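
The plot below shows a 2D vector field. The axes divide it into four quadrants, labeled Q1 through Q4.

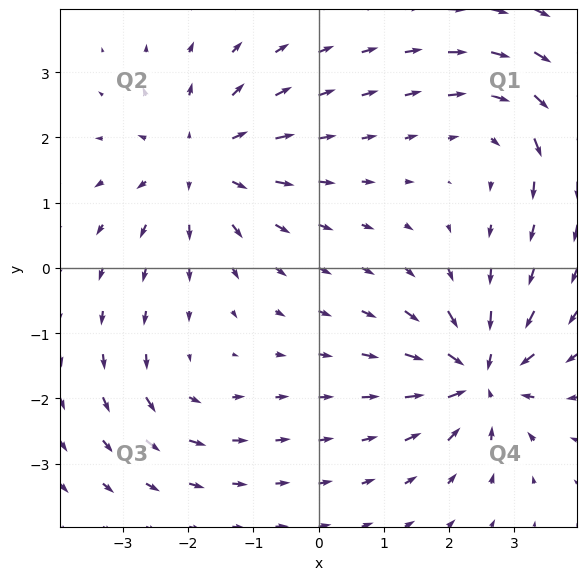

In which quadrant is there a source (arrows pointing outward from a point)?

Q2

The source sits at approximately (-1.8, 1.6), which lies in quadrant Q2. The divergence there is about +5, positive as expected for a source.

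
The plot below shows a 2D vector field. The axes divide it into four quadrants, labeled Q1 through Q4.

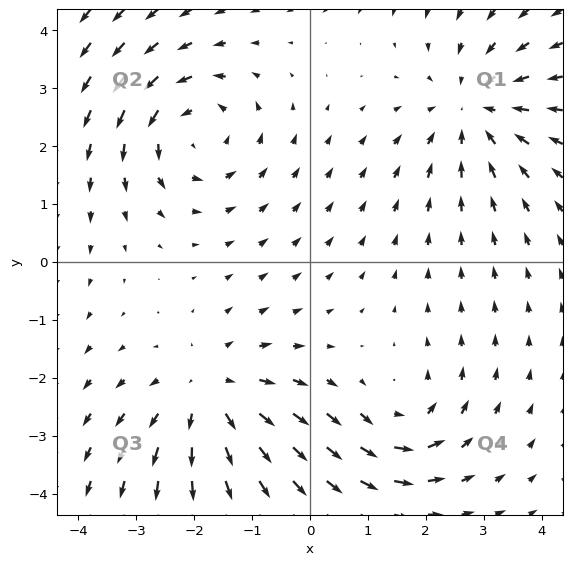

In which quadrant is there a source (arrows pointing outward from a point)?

Q3

The source sits at approximately (-1.7, -2.3), which lies in quadrant Q3. The divergence there is about +4, positive as expected for a source.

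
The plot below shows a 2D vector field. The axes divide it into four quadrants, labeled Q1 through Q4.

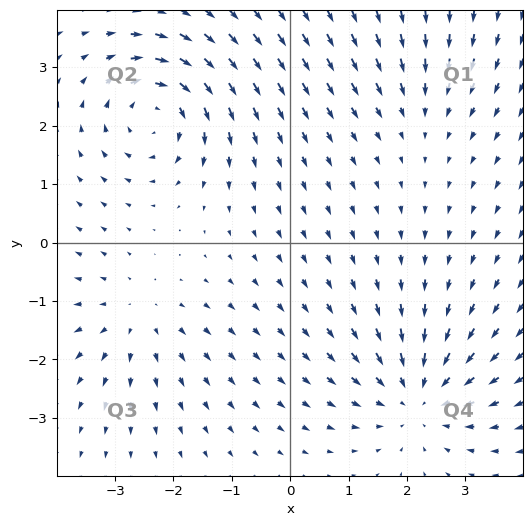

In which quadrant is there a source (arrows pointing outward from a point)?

The source sits at approximately (-2.6, -1.3), which lies in quadrant Q3. The divergence there is about +3, positive as expected for a source.

Q3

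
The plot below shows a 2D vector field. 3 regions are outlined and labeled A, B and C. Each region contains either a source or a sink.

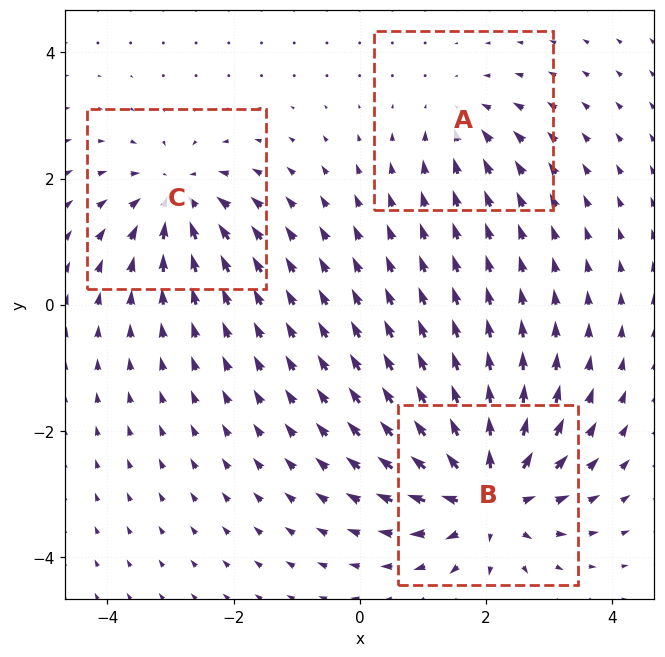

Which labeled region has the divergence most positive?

Divergence at each region's feature centre — A: about -2, B: about +6, C: about -4. Region B is most positive.

B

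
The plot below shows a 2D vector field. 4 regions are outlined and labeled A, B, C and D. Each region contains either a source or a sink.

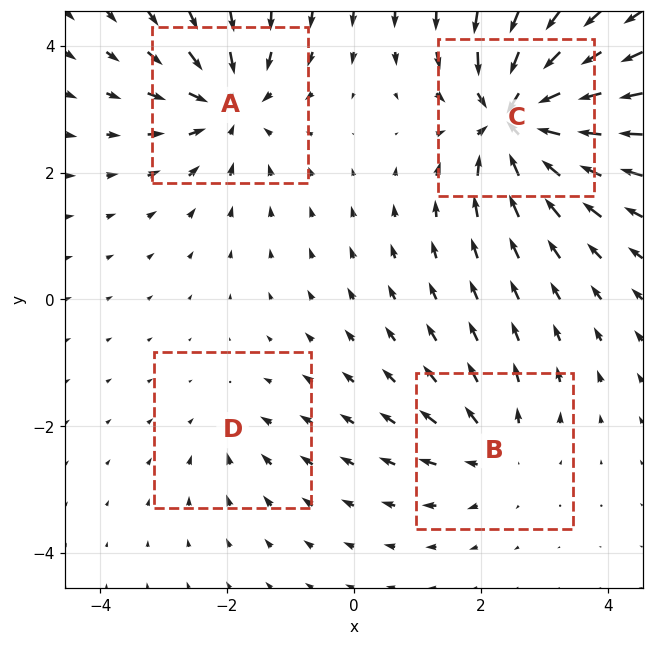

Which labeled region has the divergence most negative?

Divergence at each region's feature centre — A: about -6, B: about +4, C: about -9, D: about -2. Region C is most negative.

C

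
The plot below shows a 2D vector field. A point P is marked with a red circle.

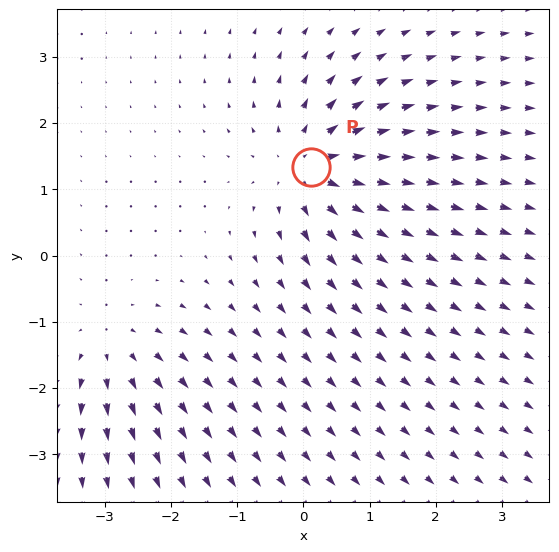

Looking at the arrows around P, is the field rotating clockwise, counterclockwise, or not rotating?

Near P at (0.1, 1.3) the arrows show no circulation. The curl there is ≈0.

not rotating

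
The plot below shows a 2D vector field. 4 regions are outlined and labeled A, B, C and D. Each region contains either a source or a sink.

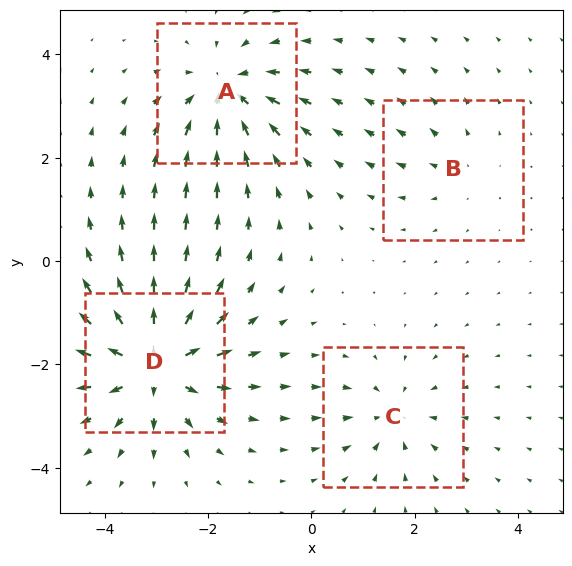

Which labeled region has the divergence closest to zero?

Divergence at each region's feature centre — A: about -6, B: about +2, C: about -4, D: about +8. Region B is closest to zero.

B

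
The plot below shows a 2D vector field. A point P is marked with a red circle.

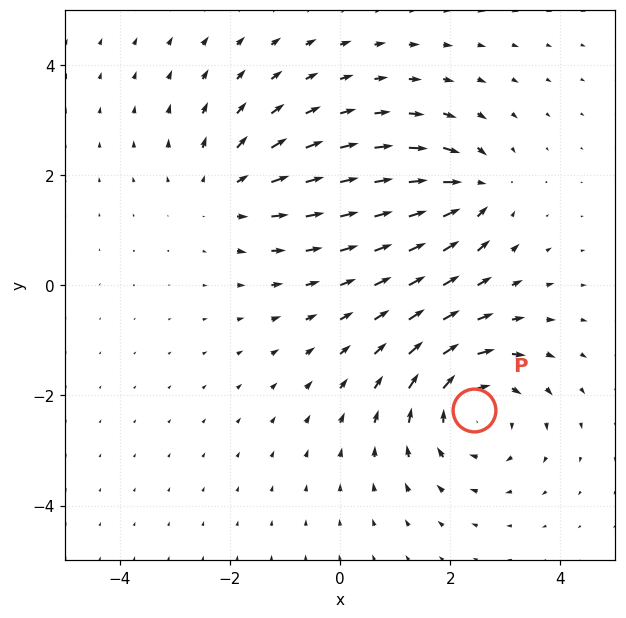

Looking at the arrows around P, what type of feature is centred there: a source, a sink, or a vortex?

At P (2.4, -2.3) the arrows circulate clockwise. Divergence ≈0, curl about -4 — near-zero divergence with nonzero curl is a vortex.

vortex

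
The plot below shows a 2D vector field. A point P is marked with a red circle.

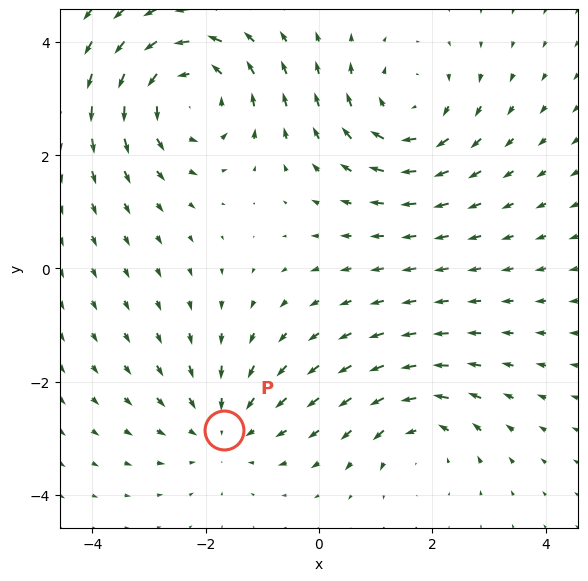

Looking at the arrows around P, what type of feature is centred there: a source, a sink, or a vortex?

At P (-1.7, -2.8) the arrows converge inward. Divergence about -3, curl ≈0 — negative divergence with near-zero curl is a sink.

sink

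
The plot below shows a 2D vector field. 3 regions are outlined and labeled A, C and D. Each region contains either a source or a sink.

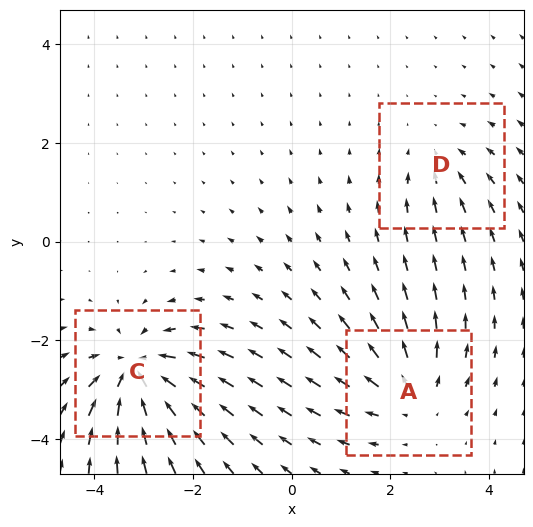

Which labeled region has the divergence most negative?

C

Divergence at each region's feature centre — A: about +4, C: about -5, D: about -2. Region C is most negative.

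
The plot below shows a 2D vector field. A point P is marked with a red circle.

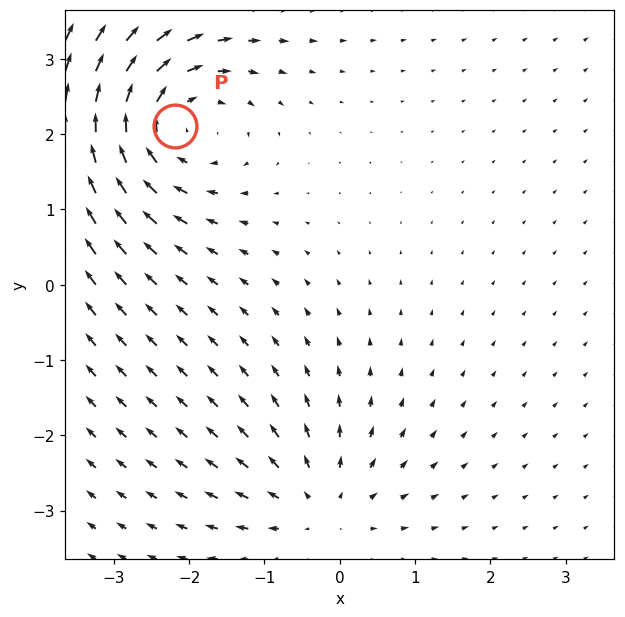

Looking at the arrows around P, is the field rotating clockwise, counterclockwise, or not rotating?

Near P at (-2.2, 2.1) the arrows circulate clockwise. The curl (z-component) there is about -4; negative curl means clockwise rotation.

clockwise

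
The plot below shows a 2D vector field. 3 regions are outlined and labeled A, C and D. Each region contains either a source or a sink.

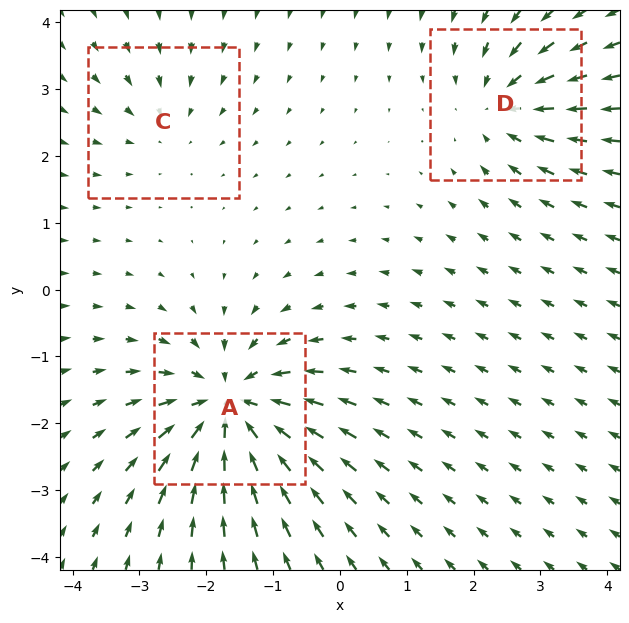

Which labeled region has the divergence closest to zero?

Divergence at each region's feature centre — A: about -6, C: about -2, D: about -4. Region C is closest to zero.

C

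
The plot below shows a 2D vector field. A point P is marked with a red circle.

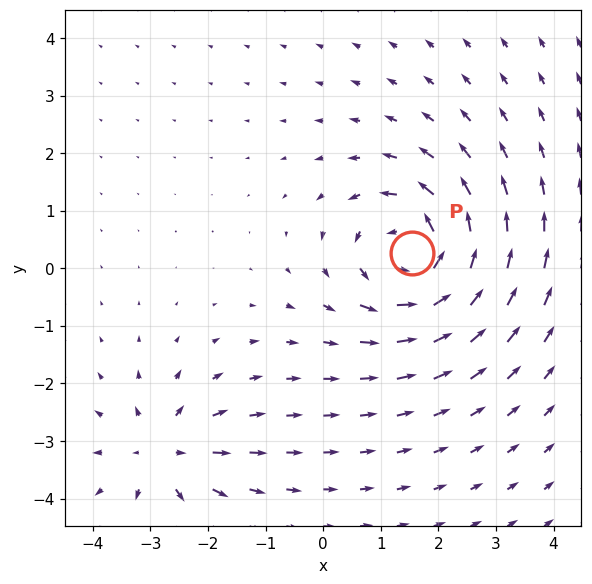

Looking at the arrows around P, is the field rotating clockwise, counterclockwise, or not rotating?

Near P at (1.5, 0.3) the arrows circulate counterclockwise. The curl (z-component) there is about +5; positive curl means counterclockwise rotation.

counterclockwise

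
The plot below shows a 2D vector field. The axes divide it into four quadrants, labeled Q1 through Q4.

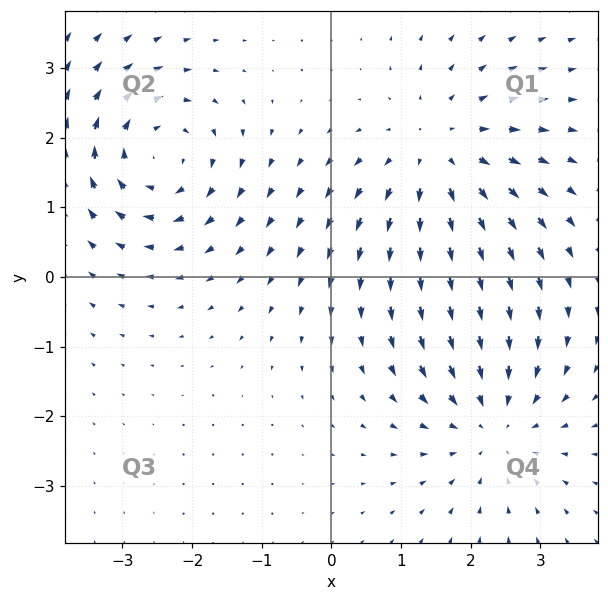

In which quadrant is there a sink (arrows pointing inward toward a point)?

The sink sits at approximately (2.3, -2.1), which lies in quadrant Q4. The divergence there is about -4, negative as expected for a sink.

Q4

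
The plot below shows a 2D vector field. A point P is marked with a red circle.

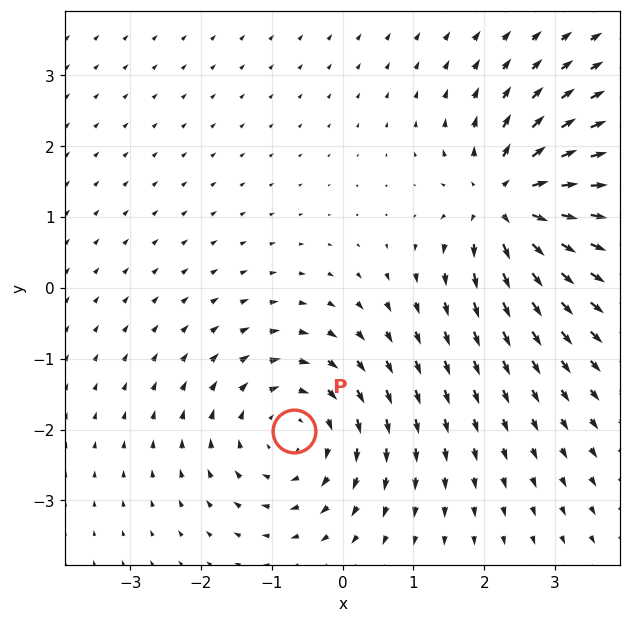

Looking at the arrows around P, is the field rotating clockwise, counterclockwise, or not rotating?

clockwise

Near P at (-0.7, -2.0) the arrows circulate clockwise. The curl (z-component) there is about -4; negative curl means clockwise rotation.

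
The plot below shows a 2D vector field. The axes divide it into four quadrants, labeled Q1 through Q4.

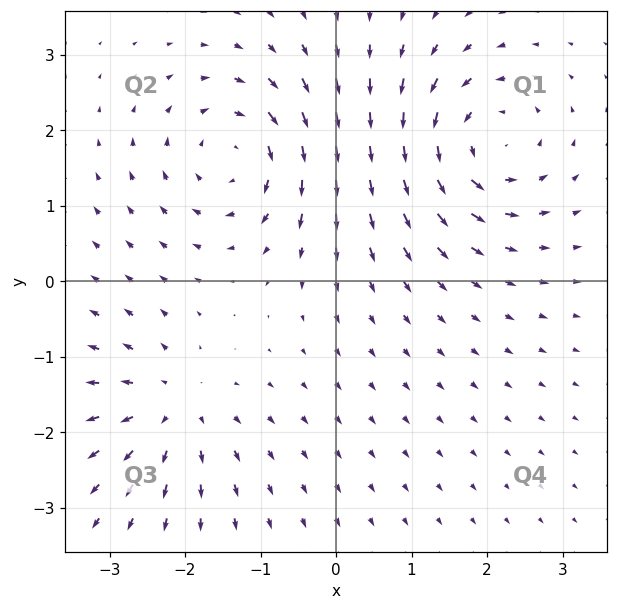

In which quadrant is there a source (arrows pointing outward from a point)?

The source sits at approximately (-2.2, -1.7), which lies in quadrant Q3. The divergence there is about +4, positive as expected for a source.

Q3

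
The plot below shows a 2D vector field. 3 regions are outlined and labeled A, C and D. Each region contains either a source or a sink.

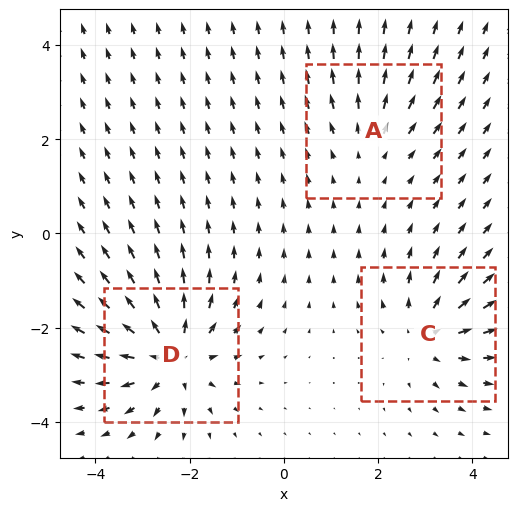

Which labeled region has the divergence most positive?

D

Divergence at each region's feature centre — A: about +2, C: about +4, D: about +5. Region D is most positive.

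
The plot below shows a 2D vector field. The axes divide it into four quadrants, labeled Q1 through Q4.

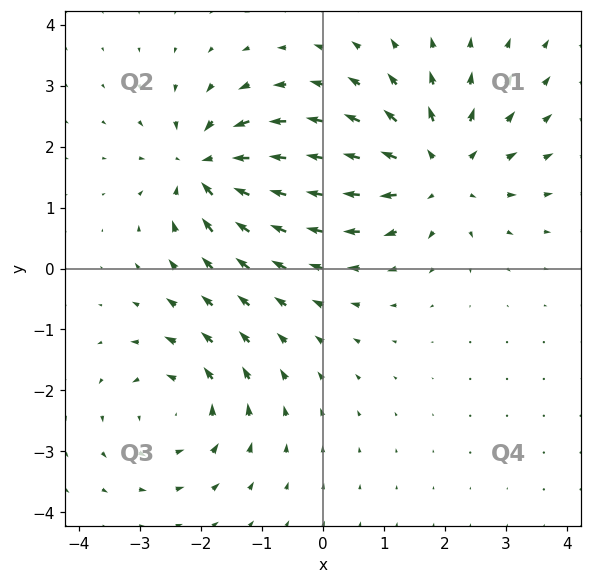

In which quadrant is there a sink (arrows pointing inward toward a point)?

The sink sits at approximately (-1.9, 1.7), which lies in quadrant Q2. The divergence there is about -6, negative as expected for a sink.

Q2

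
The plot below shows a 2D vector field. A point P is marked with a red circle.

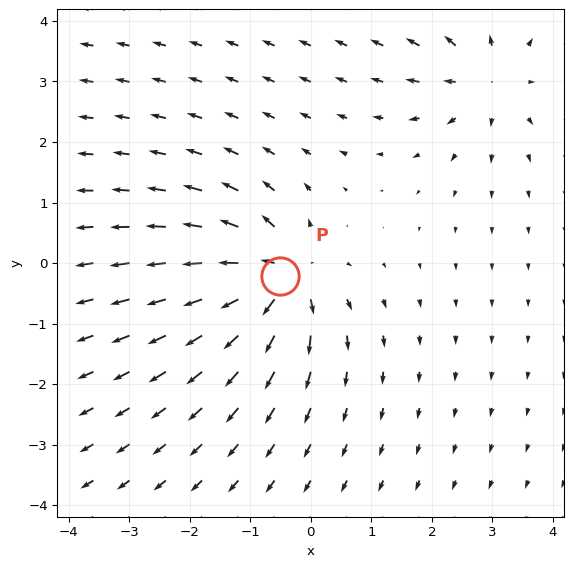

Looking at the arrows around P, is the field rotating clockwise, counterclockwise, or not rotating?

Near P at (-0.5, -0.2) the arrows show no circulation. The curl there is ≈0.

not rotating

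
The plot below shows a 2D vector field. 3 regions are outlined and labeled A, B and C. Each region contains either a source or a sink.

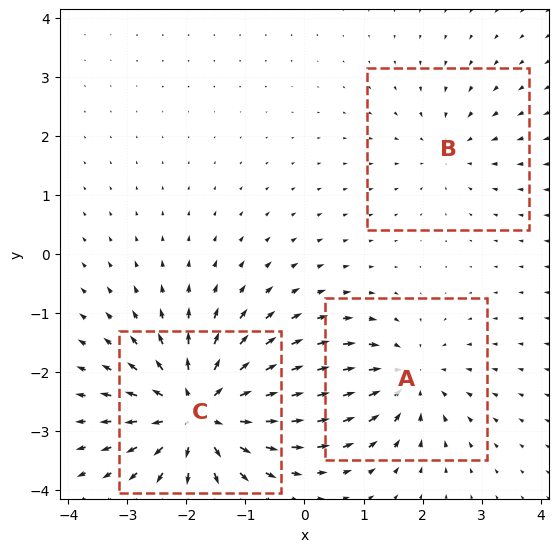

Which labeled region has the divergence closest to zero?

Divergence at each region's feature centre — A: about -3, B: about -2, C: about +6. Region B is closest to zero.

B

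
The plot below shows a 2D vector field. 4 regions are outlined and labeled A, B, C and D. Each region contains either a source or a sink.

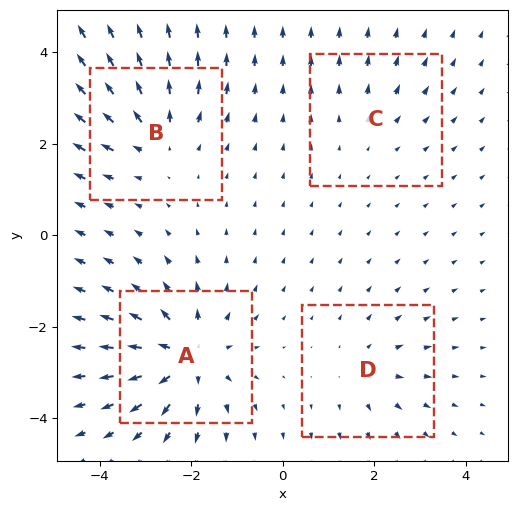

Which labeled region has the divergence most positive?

Divergence at each region's feature centre — A: about +7, B: about +5, C: about +2, D: about +3. Region A is most positive.

A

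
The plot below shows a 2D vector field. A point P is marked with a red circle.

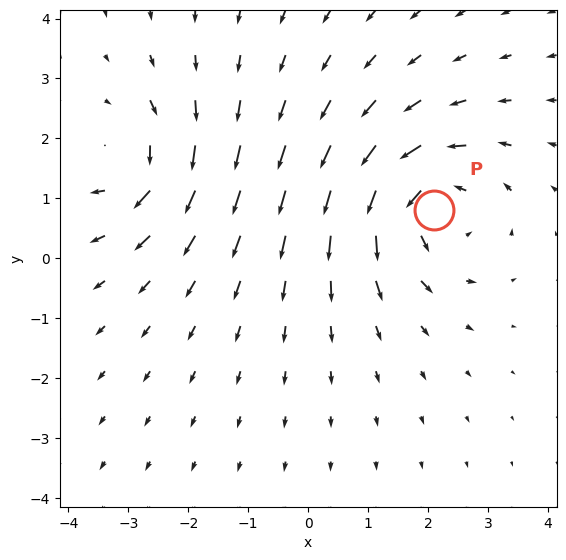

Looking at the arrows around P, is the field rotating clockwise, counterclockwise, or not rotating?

counterclockwise

Near P at (2.1, 0.8) the arrows circulate counterclockwise. The curl (z-component) there is about +4; positive curl means counterclockwise rotation.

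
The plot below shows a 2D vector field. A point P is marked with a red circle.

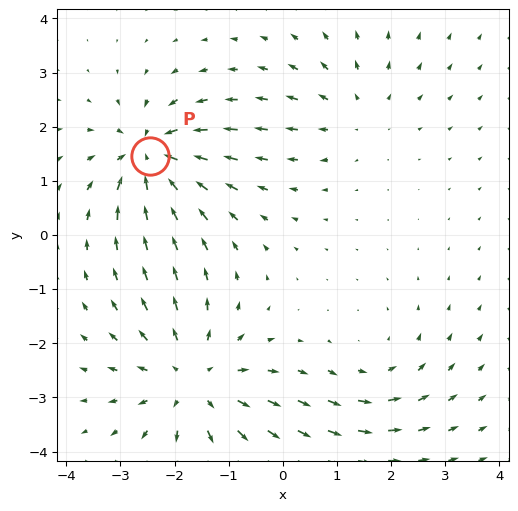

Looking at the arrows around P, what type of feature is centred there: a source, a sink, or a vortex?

sink

At P (-2.4, 1.5) the arrows converge inward. Divergence about -5, curl ≈0 — negative divergence with near-zero curl is a sink.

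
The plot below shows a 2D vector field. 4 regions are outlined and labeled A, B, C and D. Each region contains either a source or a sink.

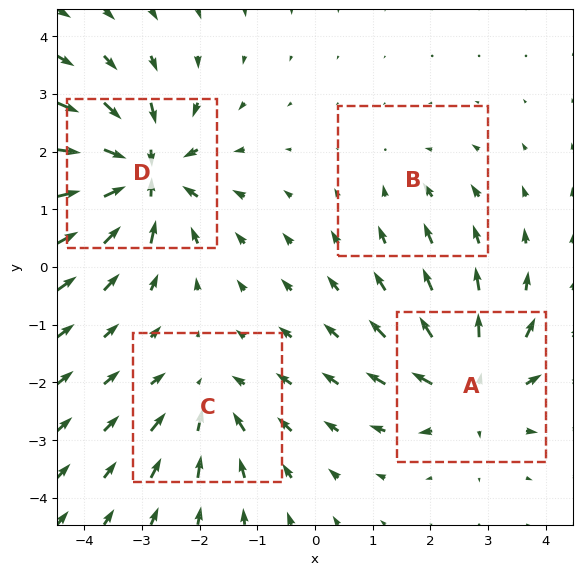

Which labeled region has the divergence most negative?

D

Divergence at each region's feature centre — A: about +6, B: about -2, C: about -4, D: about -8. Region D is most negative.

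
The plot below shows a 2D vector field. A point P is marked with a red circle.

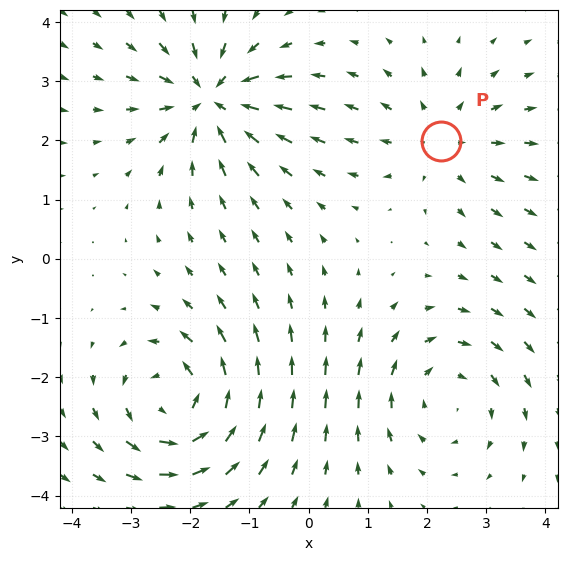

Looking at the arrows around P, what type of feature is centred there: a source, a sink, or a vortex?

source

At P (2.2, 2.0) the arrows spread outward. Divergence about +2, curl ≈0 — positive divergence with near-zero curl is a source.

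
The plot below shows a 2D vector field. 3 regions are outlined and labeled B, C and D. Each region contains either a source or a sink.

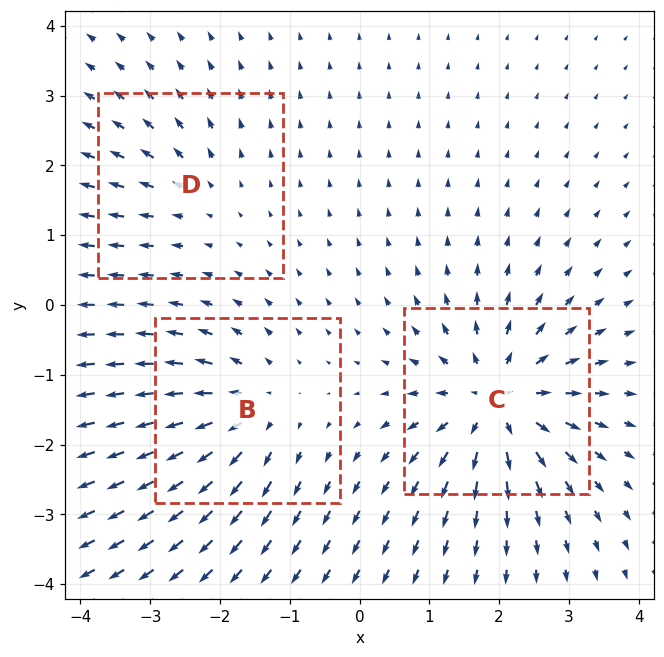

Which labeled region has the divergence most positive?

Divergence at each region's feature centre — B: about +4, C: about +6, D: about +2. Region C is most positive.

C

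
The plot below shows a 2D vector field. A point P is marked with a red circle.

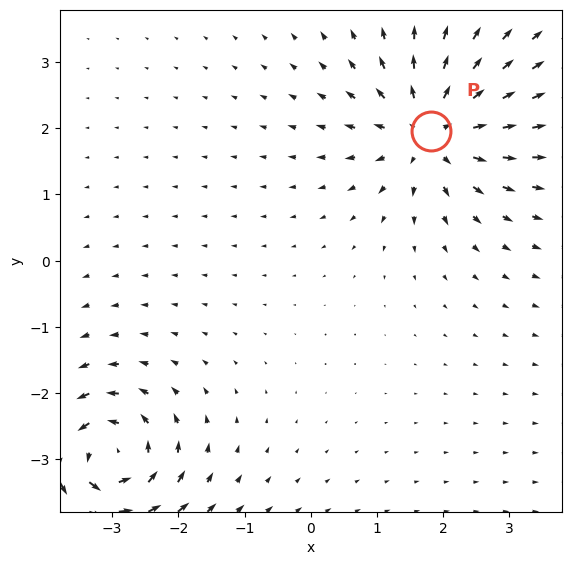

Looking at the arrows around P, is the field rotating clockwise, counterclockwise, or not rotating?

Near P at (1.8, 2.0) the arrows show no circulation. The curl there is ≈0.

not rotating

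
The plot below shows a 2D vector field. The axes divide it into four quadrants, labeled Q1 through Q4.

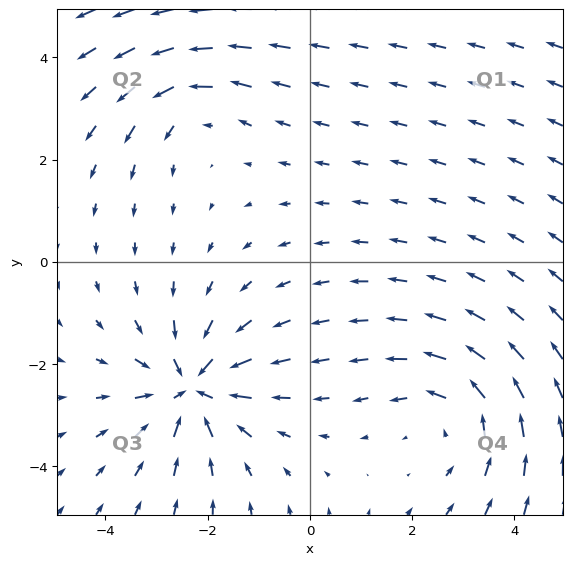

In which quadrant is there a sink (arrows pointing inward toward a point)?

The sink sits at approximately (-2.3, -2.5), which lies in quadrant Q3. The divergence there is about -5, negative as expected for a sink.

Q3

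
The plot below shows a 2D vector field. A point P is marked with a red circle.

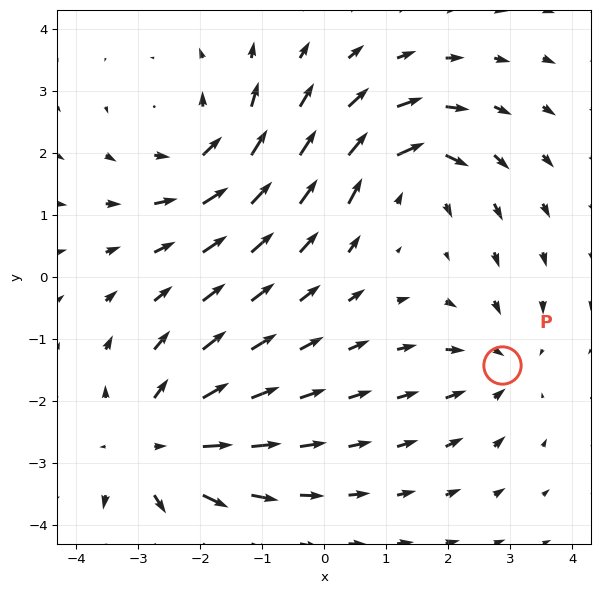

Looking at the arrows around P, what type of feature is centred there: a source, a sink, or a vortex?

At P (2.9, -1.4) the arrows converge inward. Divergence about -3, curl ≈0 — negative divergence with near-zero curl is a sink.

sink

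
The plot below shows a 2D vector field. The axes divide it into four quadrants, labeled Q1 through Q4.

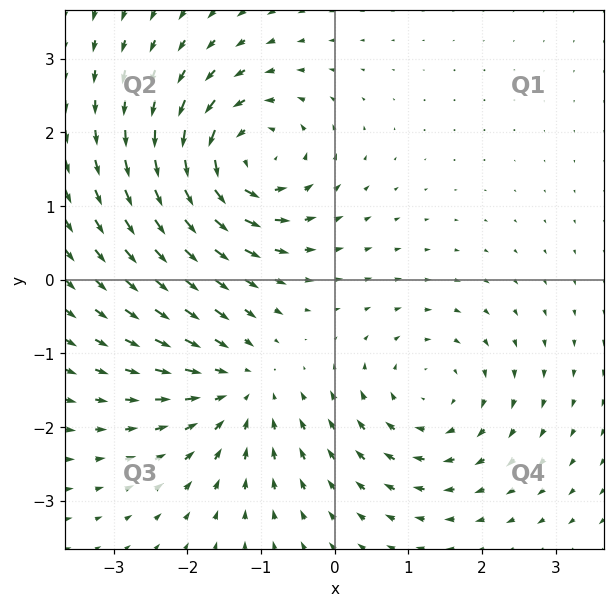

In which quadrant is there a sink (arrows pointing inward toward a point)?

The sink sits at approximately (-1.3, -1.5), which lies in quadrant Q3. The divergence there is about -4, negative as expected for a sink.

Q3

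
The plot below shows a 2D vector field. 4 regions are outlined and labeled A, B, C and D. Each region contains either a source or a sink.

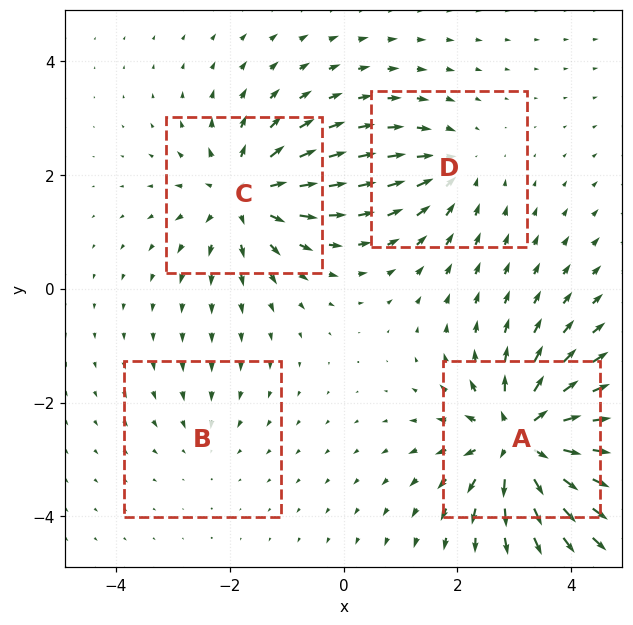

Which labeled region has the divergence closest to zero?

B

Divergence at each region's feature centre — A: about +9, B: about -2, C: about +6, D: about -4. Region B is closest to zero.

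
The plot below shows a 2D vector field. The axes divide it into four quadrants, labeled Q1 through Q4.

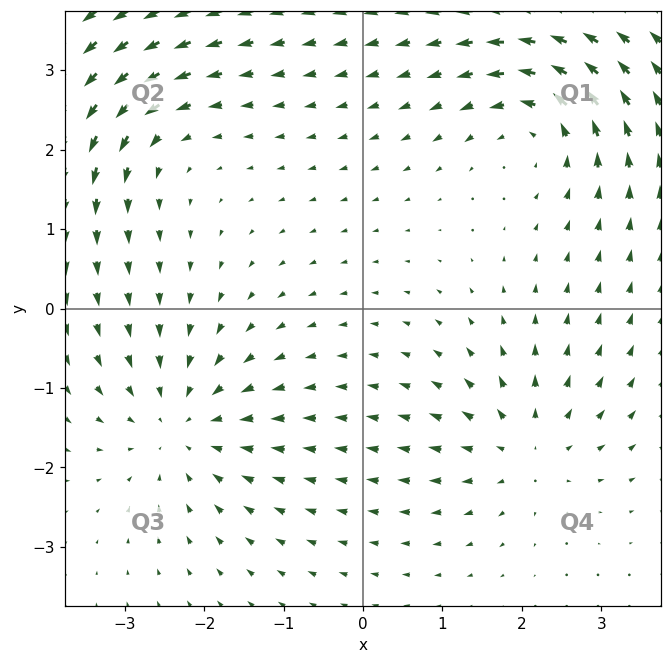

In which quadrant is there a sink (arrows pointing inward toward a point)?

Q3

The sink sits at approximately (-2.3, -1.5), which lies in quadrant Q3. The divergence there is about -3, negative as expected for a sink.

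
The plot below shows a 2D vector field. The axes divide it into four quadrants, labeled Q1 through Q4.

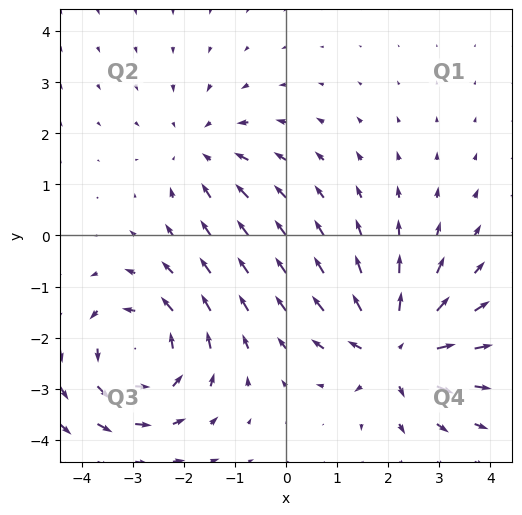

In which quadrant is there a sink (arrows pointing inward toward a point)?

The sink sits at approximately (-1.7, 1.6), which lies in quadrant Q2. The divergence there is about -3, negative as expected for a sink.

Q2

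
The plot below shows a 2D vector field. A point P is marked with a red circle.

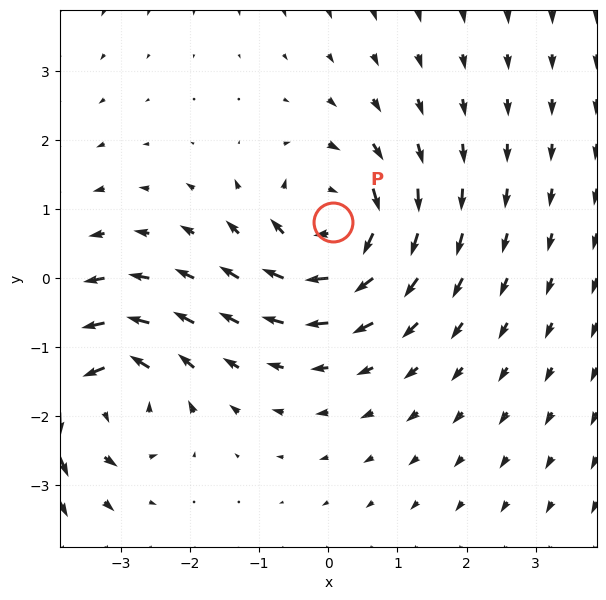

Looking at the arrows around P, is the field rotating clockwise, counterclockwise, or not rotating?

clockwise

Near P at (0.1, 0.8) the arrows circulate clockwise. The curl (z-component) there is about -5; negative curl means clockwise rotation.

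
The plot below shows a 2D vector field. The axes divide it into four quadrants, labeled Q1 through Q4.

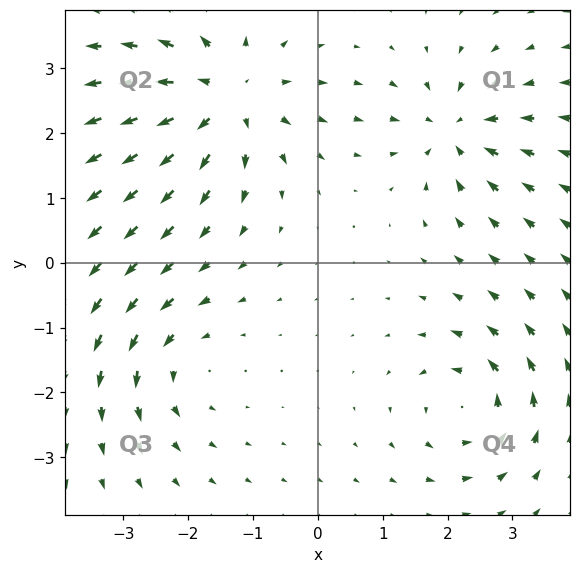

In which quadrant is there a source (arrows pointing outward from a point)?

Q2

The source sits at approximately (-1.4, 2.6), which lies in quadrant Q2. The divergence there is about +4, positive as expected for a source.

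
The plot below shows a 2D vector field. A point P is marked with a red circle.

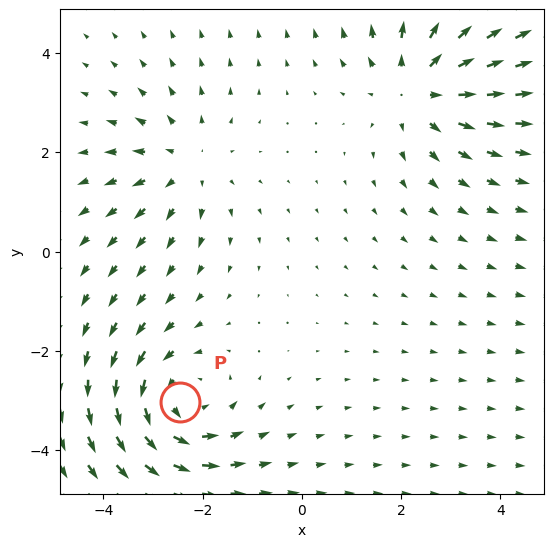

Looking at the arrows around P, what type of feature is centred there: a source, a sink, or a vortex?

vortex

At P (-2.5, -3.0) the arrows circulate counterclockwise. Divergence ≈0, curl about +4 — near-zero divergence with nonzero curl is a vortex.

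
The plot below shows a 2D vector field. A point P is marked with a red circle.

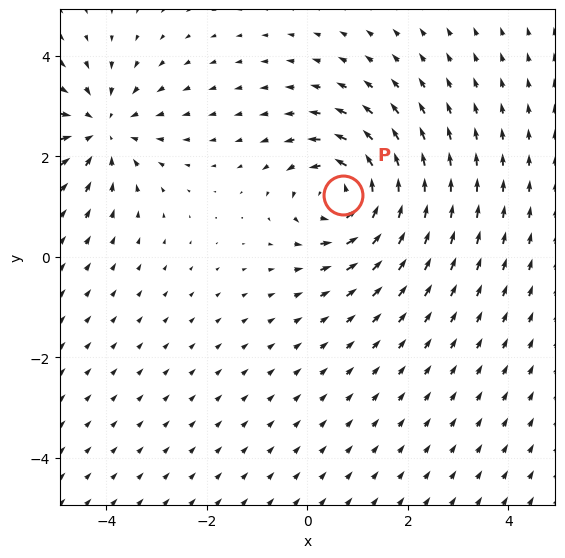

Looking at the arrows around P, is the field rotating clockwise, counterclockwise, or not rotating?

Near P at (0.7, 1.2) the arrows circulate counterclockwise. The curl (z-component) there is about +5; positive curl means counterclockwise rotation.

counterclockwise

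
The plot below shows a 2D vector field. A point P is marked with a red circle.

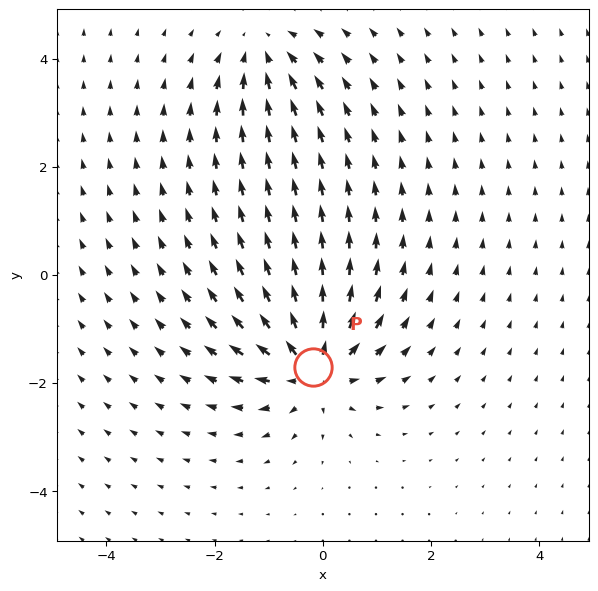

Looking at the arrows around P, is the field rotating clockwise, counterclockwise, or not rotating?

Near P at (-0.2, -1.7) the arrows show no circulation. The curl there is ≈0.

not rotating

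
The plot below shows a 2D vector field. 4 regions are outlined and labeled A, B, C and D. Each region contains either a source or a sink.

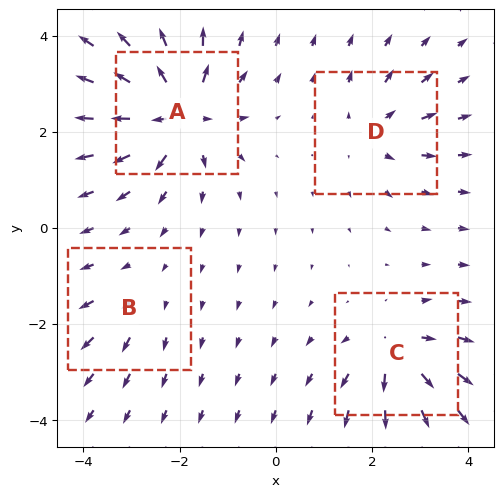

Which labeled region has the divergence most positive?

A

Divergence at each region's feature centre — A: about +8, B: about +3, C: about +6, D: about +4. Region A is most positive.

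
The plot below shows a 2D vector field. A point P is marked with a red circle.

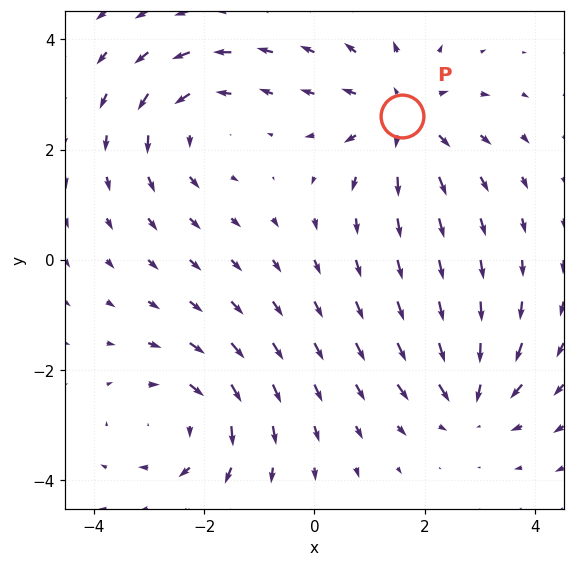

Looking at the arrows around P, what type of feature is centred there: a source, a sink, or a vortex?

At P (1.6, 2.6) the arrows spread outward. Divergence about +5, curl ≈0 — positive divergence with near-zero curl is a source.

source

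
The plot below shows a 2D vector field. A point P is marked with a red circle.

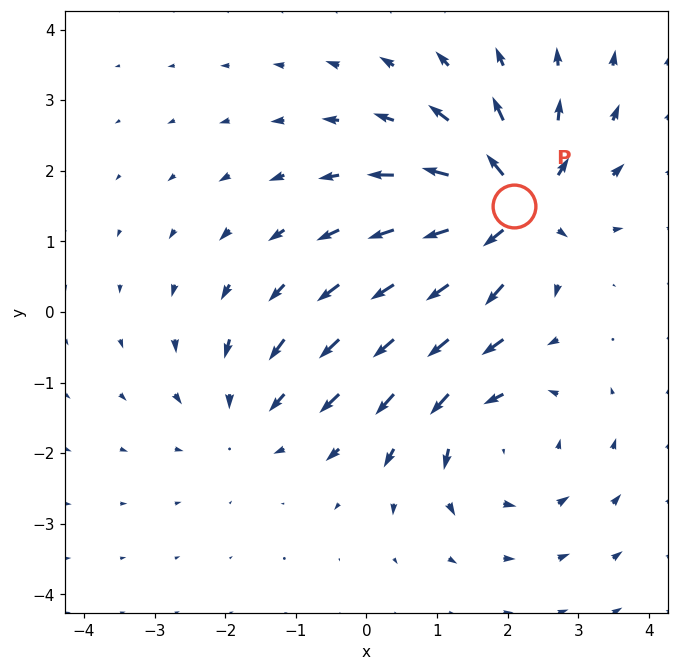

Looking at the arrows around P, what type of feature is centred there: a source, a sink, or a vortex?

source

At P (2.1, 1.5) the arrows spread outward. Divergence about +7, curl ≈0 — positive divergence with near-zero curl is a source.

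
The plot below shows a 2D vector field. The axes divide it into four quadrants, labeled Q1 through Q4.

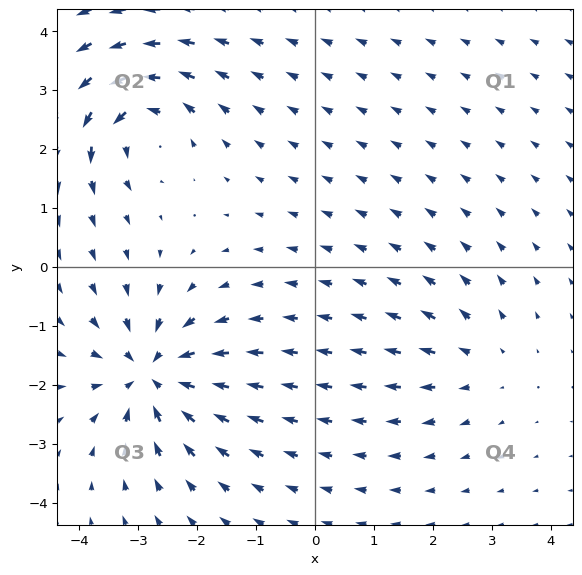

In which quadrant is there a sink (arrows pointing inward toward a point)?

The sink sits at approximately (-2.8, -1.8), which lies in quadrant Q3. The divergence there is about -6, negative as expected for a sink.

Q3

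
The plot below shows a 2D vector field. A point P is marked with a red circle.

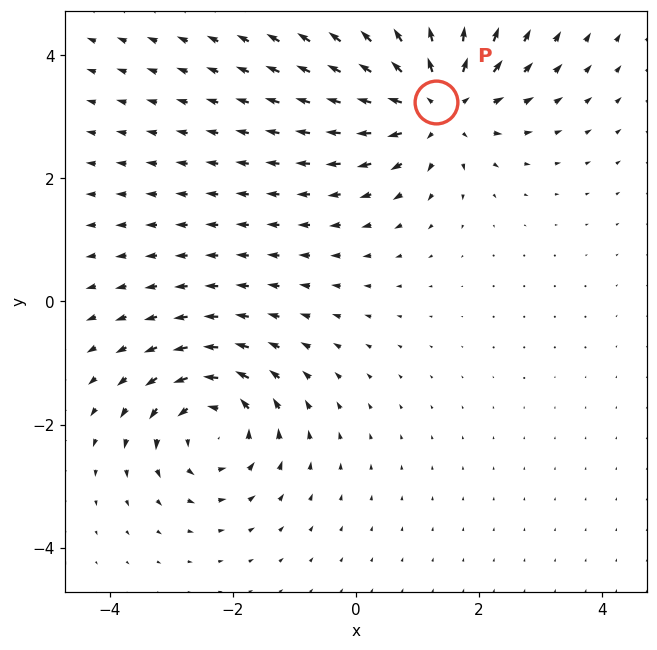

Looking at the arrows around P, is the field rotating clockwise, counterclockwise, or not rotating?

Near P at (1.3, 3.2) the arrows show no circulation. The curl there is ≈0.

not rotating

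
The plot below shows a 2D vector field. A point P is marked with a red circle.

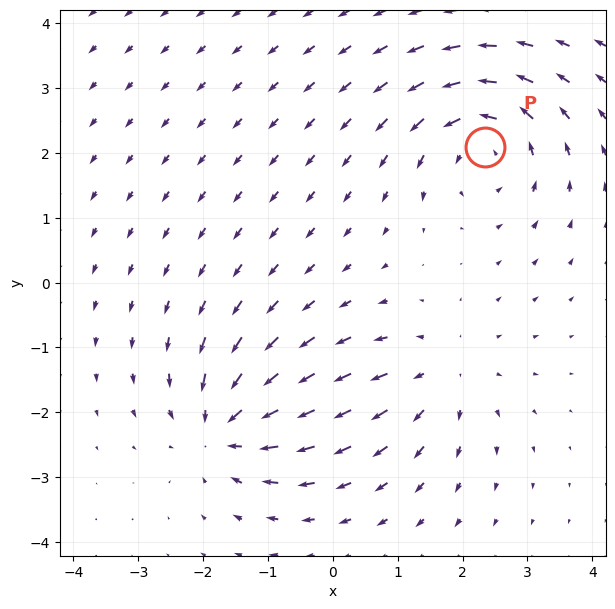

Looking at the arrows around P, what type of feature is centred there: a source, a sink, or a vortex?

At P (2.3, 2.1) the arrows circulate counterclockwise. Divergence ≈0, curl about +5 — near-zero divergence with nonzero curl is a vortex.

vortex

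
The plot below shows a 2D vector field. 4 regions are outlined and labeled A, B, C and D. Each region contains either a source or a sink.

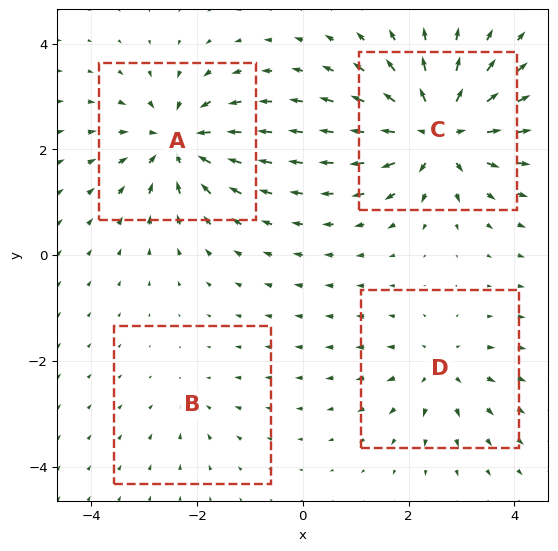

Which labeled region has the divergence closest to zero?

Divergence at each region's feature centre — A: about -6, B: about -2, C: about +8, D: about +4. Region B is closest to zero.

B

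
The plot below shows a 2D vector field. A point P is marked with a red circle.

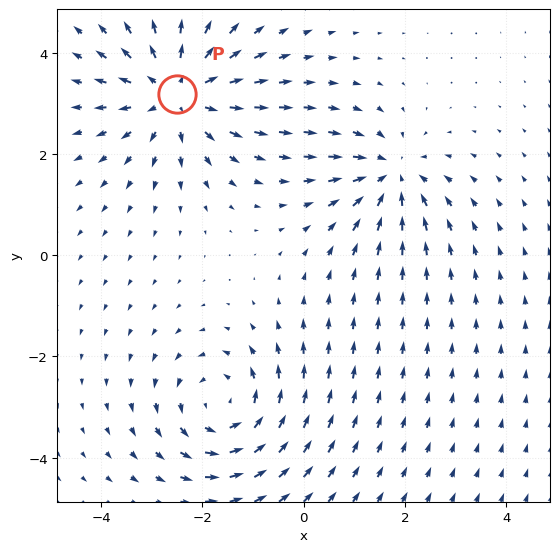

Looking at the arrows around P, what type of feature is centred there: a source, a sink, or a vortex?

At P (-2.5, 3.2) the arrows spread outward. Divergence about +4, curl ≈0 — positive divergence with near-zero curl is a source.

source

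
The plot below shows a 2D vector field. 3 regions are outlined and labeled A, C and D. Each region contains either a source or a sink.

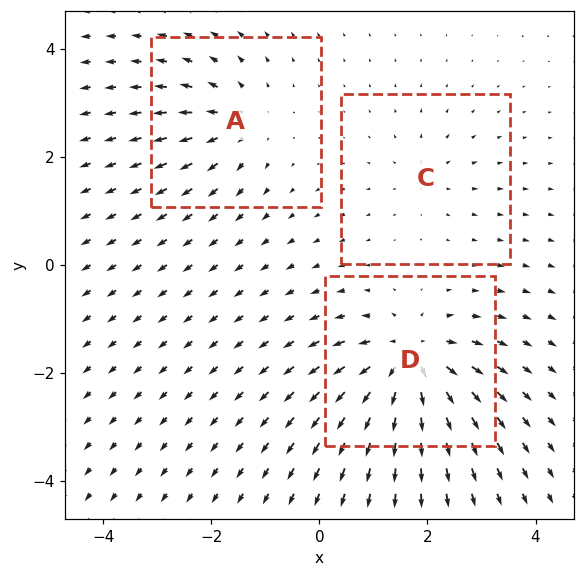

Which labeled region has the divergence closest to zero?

C

Divergence at each region's feature centre — A: about +4, C: about +2, D: about +6. Region C is closest to zero.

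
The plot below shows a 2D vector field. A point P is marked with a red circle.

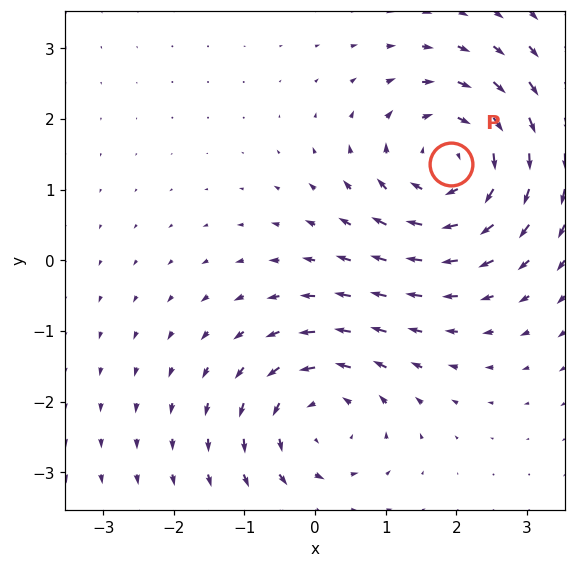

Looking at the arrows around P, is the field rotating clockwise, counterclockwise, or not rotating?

Near P at (1.9, 1.4) the arrows circulate clockwise. The curl (z-component) there is about -5; negative curl means clockwise rotation.

clockwise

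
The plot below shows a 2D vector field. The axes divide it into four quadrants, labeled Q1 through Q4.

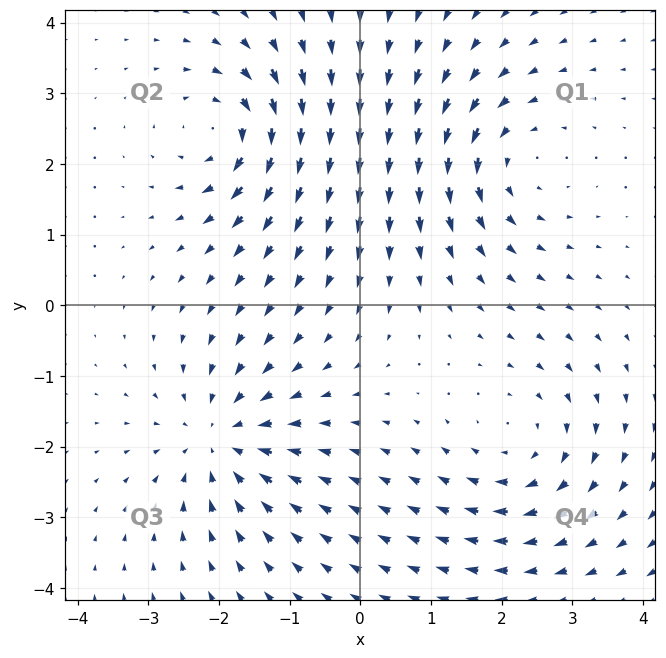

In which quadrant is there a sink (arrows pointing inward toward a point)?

Q3

The sink sits at approximately (-2.0, -1.9), which lies in quadrant Q3. The divergence there is about -5, negative as expected for a sink.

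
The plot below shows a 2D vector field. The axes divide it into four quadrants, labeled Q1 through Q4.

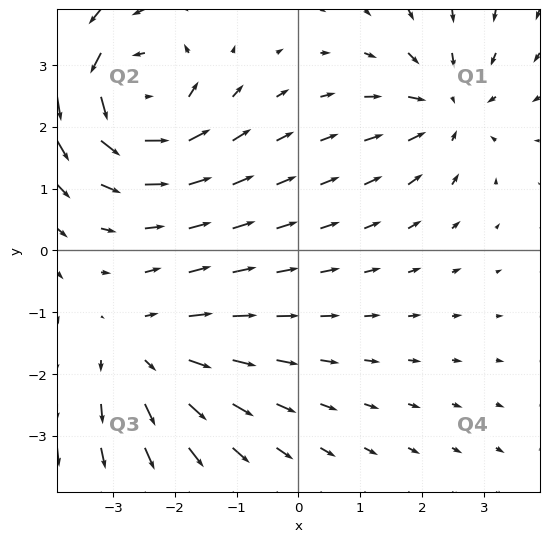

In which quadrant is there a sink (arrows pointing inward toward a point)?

Q1

The sink sits at approximately (2.4, 2.3), which lies in quadrant Q1. The divergence there is about -3, negative as expected for a sink.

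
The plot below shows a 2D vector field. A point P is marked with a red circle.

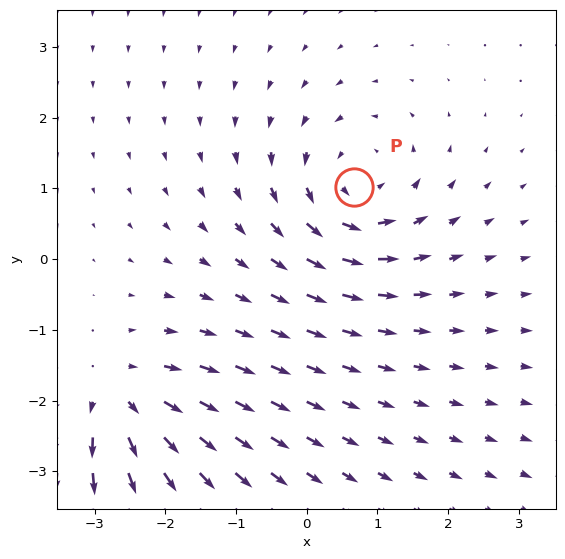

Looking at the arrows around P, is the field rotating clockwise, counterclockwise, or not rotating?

counterclockwise

Near P at (0.7, 1.0) the arrows circulate counterclockwise. The curl (z-component) there is about +5; positive curl means counterclockwise rotation.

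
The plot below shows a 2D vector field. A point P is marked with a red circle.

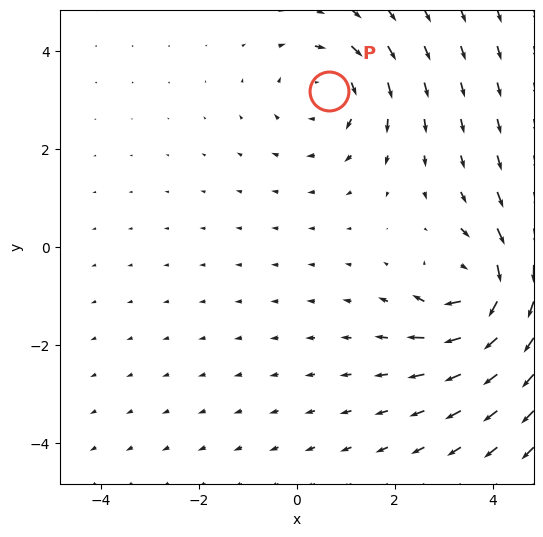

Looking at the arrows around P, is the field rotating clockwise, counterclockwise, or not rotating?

Near P at (0.7, 3.2) the arrows circulate clockwise. The curl (z-component) there is about -3; negative curl means clockwise rotation.

clockwise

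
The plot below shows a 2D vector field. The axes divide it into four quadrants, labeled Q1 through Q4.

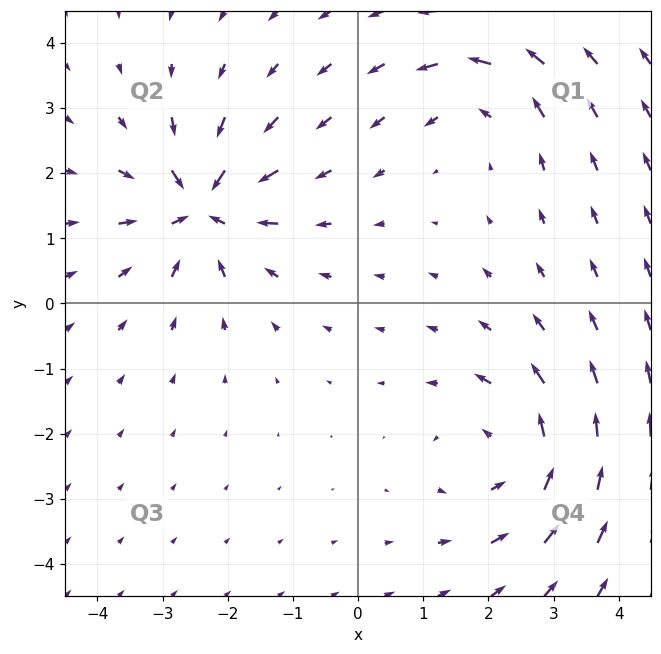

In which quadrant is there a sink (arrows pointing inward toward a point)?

Q2

The sink sits at approximately (-2.4, 1.5), which lies in quadrant Q2. The divergence there is about -7, negative as expected for a sink.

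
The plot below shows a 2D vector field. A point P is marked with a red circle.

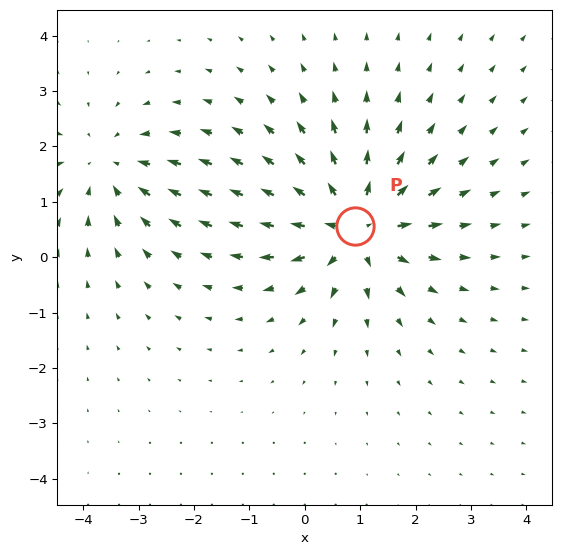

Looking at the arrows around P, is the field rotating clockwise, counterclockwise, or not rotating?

Near P at (0.9, 0.6) the arrows show no circulation. The curl there is ≈0.

not rotating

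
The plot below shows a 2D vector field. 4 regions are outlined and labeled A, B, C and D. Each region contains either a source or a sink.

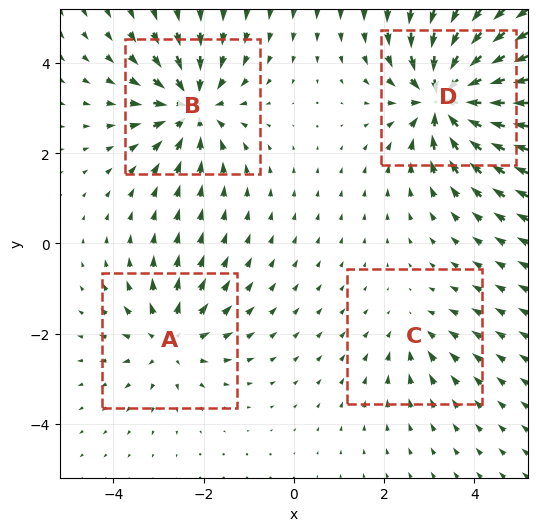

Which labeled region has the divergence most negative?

D

Divergence at each region's feature centre — A: about +4, B: about -5, C: about -2, D: about -8. Region D is most negative.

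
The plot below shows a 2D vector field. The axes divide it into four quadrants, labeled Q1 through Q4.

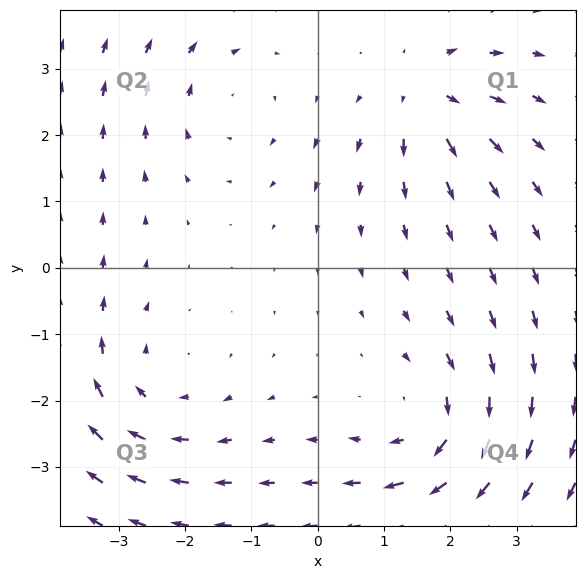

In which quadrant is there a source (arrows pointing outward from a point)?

The source sits at approximately (1.6, 2.6), which lies in quadrant Q1. The divergence there is about +4, positive as expected for a source.

Q1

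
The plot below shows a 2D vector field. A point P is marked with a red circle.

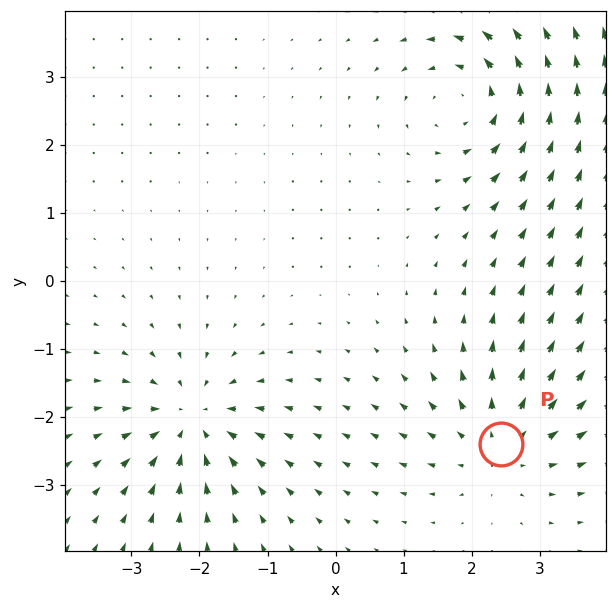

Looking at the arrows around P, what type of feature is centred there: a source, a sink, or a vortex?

At P (2.4, -2.4) the arrows spread outward. Divergence about +4, curl ≈0 — positive divergence with near-zero curl is a source.

source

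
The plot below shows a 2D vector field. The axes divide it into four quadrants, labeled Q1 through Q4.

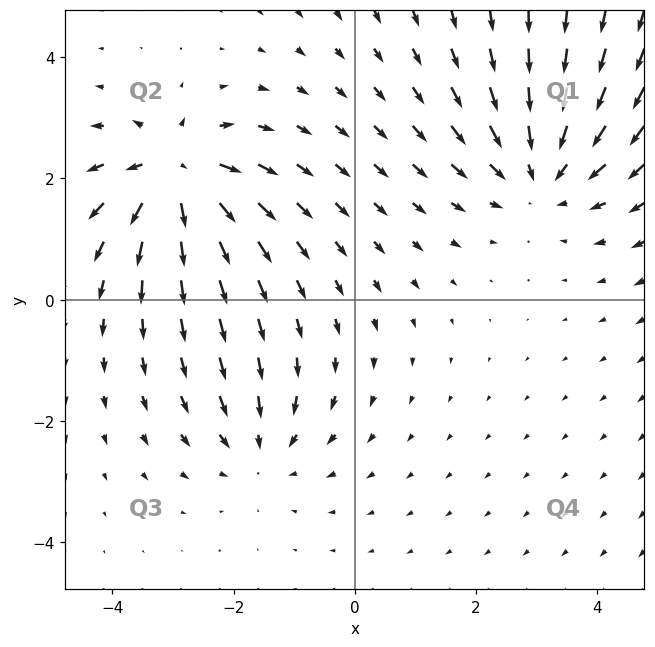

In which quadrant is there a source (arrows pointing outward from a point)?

The source sits at approximately (-3.0, 2.1), which lies in quadrant Q2. The divergence there is about +6, positive as expected for a source.

Q2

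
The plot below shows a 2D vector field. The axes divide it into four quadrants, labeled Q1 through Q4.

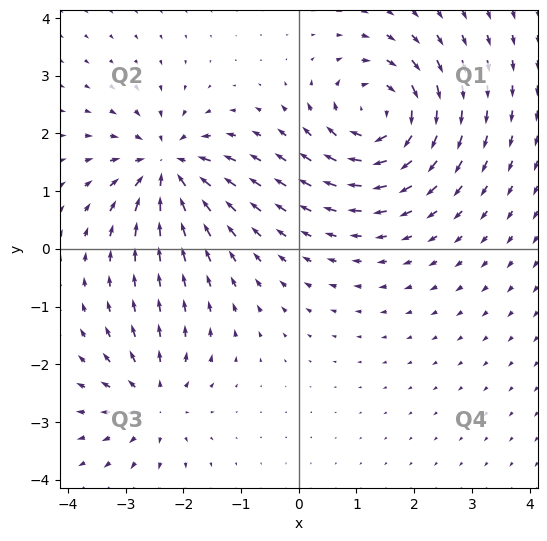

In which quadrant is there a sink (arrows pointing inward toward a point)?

The sink sits at approximately (-2.3, 1.4), which lies in quadrant Q2. The divergence there is about -5, negative as expected for a sink.

Q2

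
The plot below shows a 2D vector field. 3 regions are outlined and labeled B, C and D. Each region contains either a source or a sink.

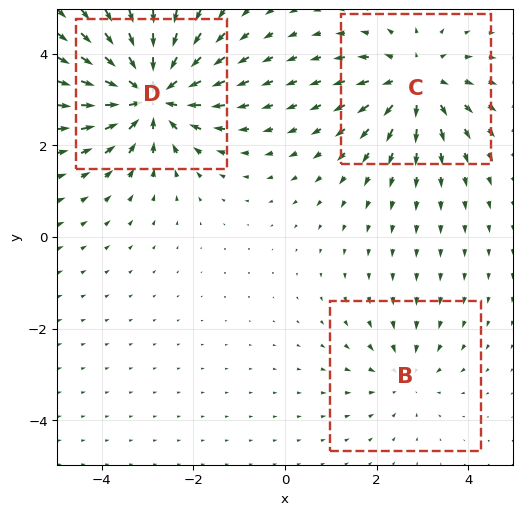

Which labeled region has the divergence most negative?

Divergence at each region's feature centre — B: about -2, C: about +3, D: about -5. Region D is most negative.

D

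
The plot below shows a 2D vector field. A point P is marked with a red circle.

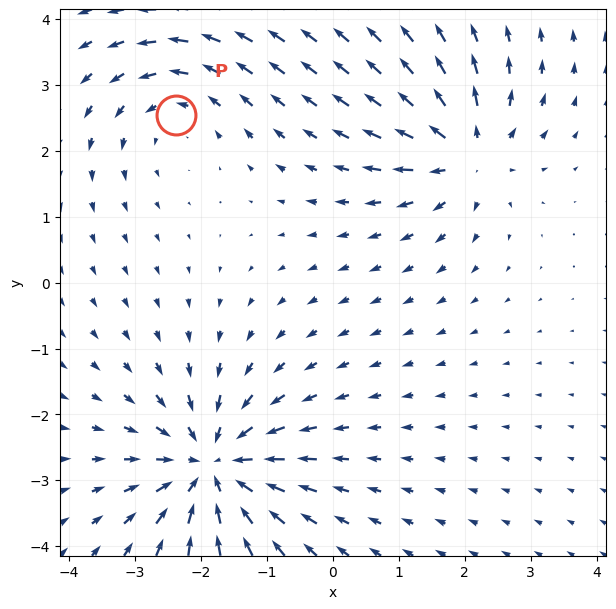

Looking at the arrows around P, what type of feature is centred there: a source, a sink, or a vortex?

vortex

At P (-2.4, 2.5) the arrows circulate counterclockwise. Divergence ≈0, curl about +2 — near-zero divergence with nonzero curl is a vortex.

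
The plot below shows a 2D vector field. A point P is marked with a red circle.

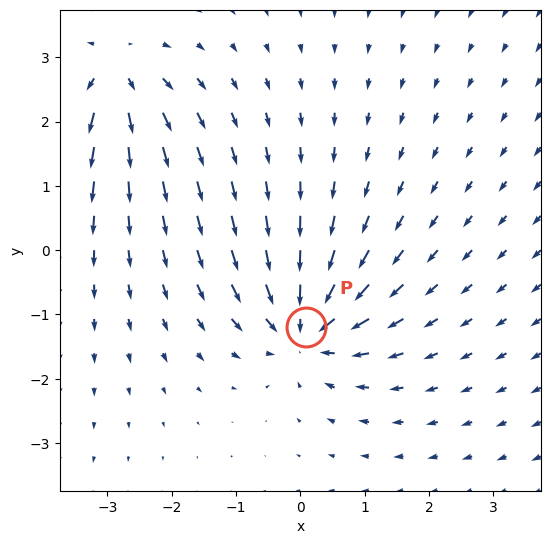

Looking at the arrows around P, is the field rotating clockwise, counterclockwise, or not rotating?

not rotating

Near P at (0.1, -1.2) the arrows show no circulation. The curl there is ≈0.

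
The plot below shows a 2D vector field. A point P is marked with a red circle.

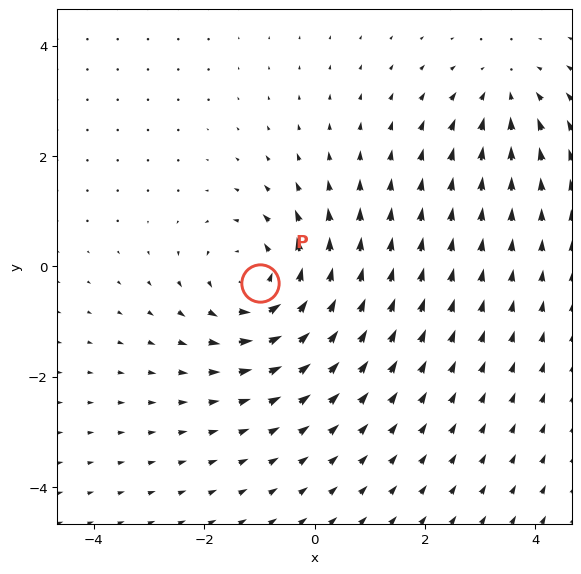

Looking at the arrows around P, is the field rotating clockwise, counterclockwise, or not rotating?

counterclockwise

Near P at (-1.0, -0.3) the arrows circulate counterclockwise. The curl (z-component) there is about +4; positive curl means counterclockwise rotation.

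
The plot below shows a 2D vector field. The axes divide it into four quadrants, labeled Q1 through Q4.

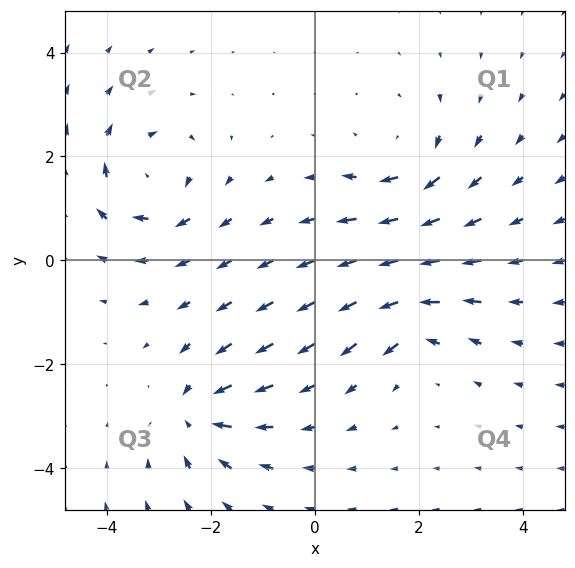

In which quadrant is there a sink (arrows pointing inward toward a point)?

The sink sits at approximately (-2.3, -3.0), which lies in quadrant Q3. The divergence there is about -6, negative as expected for a sink.

Q3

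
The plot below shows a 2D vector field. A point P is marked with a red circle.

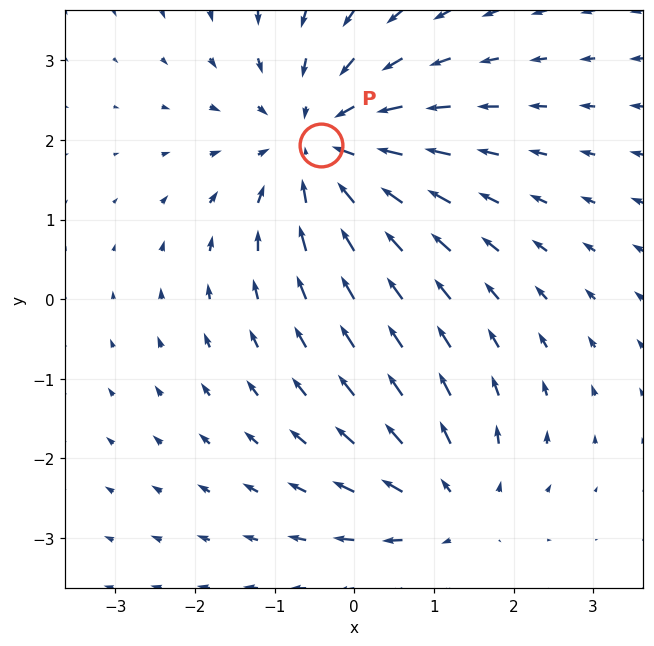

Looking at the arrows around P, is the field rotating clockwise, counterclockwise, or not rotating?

Near P at (-0.4, 1.9) the arrows show no circulation. The curl there is ≈0.

not rotating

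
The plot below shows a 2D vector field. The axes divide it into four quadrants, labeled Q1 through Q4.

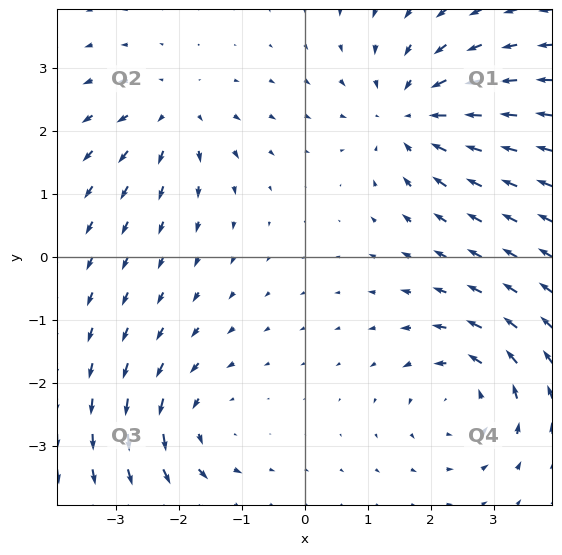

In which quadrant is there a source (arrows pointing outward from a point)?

Q2

The source sits at approximately (-2.1, 2.3), which lies in quadrant Q2. The divergence there is about +4, positive as expected for a source.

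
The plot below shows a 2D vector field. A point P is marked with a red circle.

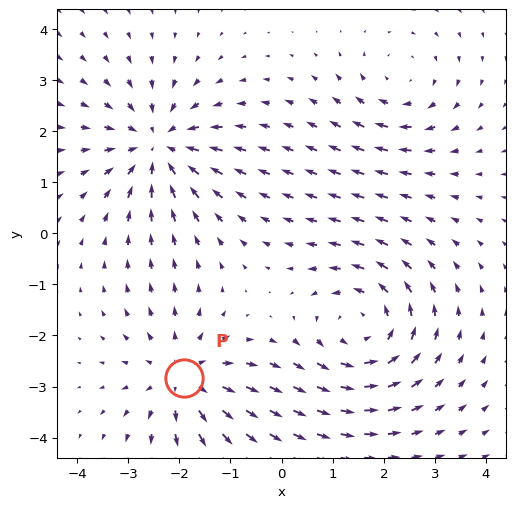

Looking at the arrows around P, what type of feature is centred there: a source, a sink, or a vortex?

At P (-1.9, -2.8) the arrows spread outward. Divergence about +3, curl ≈0 — positive divergence with near-zero curl is a source.

source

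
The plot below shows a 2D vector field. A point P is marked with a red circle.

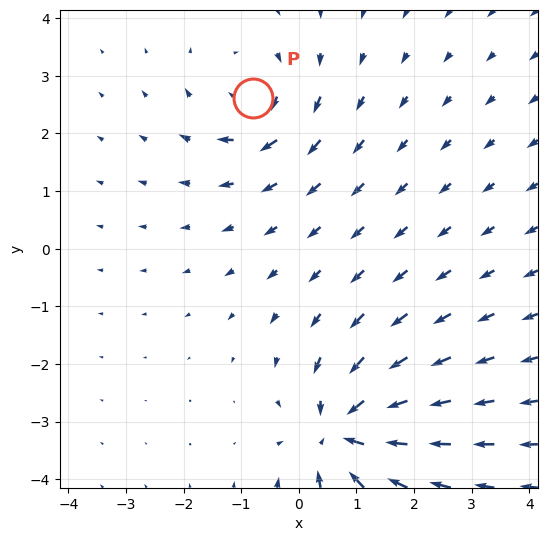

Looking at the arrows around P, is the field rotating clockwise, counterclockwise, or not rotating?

clockwise

Near P at (-0.8, 2.6) the arrows circulate clockwise. The curl (z-component) there is about -4; negative curl means clockwise rotation.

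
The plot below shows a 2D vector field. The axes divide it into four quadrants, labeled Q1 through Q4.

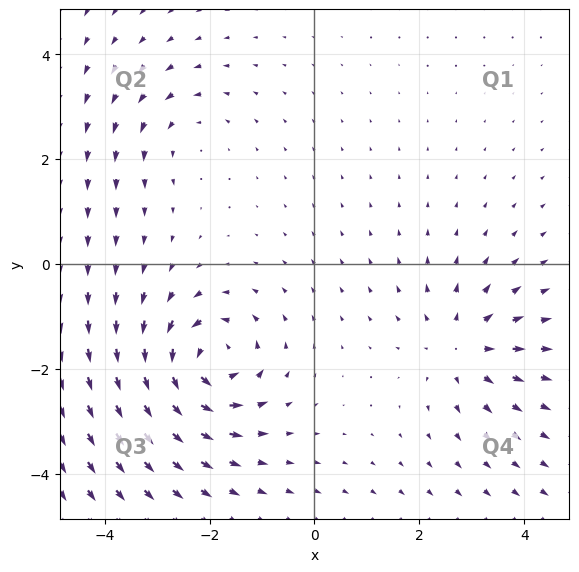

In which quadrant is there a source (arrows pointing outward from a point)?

The source sits at approximately (2.8, -1.6), which lies in quadrant Q4. The divergence there is about +4, positive as expected for a source.

Q4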